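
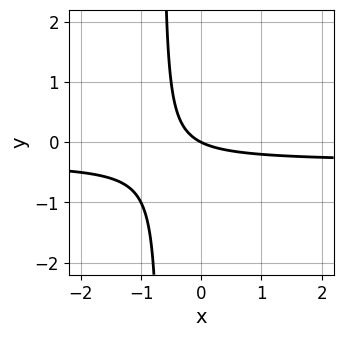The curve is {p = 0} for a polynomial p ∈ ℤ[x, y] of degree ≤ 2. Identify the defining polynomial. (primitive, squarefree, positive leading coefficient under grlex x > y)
First, the degree is 2 — no degree-1 curve has this shape.
Next, from the axis intercepts and sections: it crosses the y-axis at the gridline y = 0; it meets the x-axis at x = 0 (among the integer gridlines).
Finally, putting this together gives p.

3*x*y + x + 2*y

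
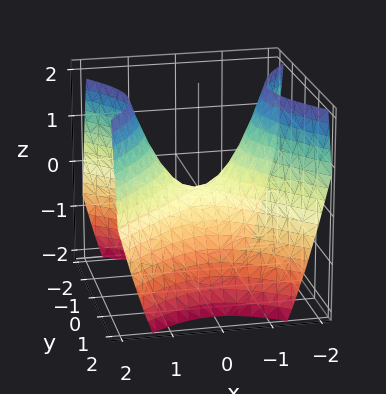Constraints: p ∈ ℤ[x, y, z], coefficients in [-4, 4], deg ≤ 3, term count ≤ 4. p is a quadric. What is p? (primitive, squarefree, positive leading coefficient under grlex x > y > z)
x^2 - y^2 - z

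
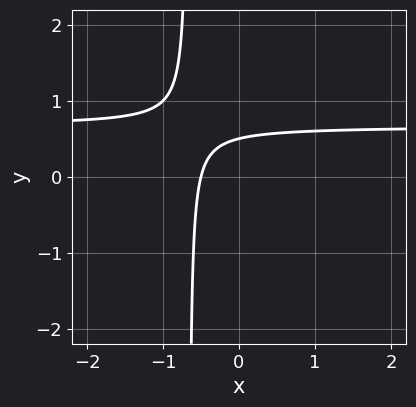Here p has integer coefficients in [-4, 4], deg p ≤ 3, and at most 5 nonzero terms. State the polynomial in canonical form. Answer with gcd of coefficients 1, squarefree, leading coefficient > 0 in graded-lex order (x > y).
3*x*y - 2*x + 2*y - 1

First, the degree is 2 — the shape is more complex than any degree-1 curve.
Finally, matching integer coefficients to the picture gives p.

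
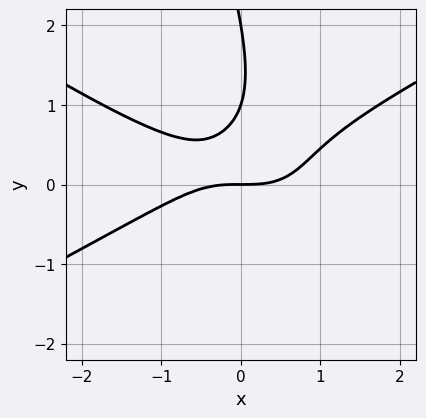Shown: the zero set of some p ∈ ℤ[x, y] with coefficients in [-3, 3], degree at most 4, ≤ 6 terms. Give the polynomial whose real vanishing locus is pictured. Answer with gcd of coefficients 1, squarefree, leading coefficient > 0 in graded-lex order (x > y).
x^3 - 3*x*y^2 - y^3 + 3*y^2 - 2*y

(a) The degree is 3 — no degree-2 curve has this shape.
(b) Against the integer gridlines: the y-axis gridline crossings are at y ∈ {0, 1, 2}; it meets the x-axis at x = 0 (among the integer gridlines).
(c) Together with the visible shape, these determine p as stated.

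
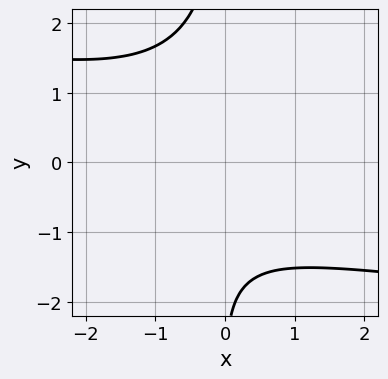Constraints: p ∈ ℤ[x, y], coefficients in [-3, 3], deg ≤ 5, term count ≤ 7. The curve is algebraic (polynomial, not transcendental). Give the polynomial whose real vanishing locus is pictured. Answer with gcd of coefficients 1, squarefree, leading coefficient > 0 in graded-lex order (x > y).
x*y^3 + x^2 + x + y + 3

1. deg p = 4.
2. Observable constraints: no x-intercept at any integer in the box; no y-intercept at any integer in the box.
3. Fitting integer coefficients to these (and the overall shape) gives p.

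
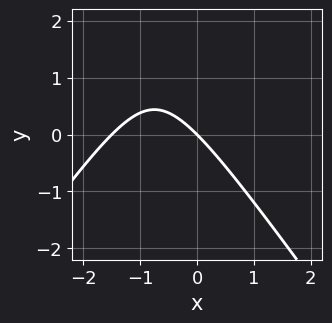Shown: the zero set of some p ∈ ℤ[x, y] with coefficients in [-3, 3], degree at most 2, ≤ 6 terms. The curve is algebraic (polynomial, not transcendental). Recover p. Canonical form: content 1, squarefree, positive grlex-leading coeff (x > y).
Degree: no degree-1 curve has this shape, so deg p = 2.
From the visible intercepts: it meets the y-axis at y = 0 (among the integer gridlines); one x-axis crossing is at x = 0.
These observations pin down the coefficients.

2*x^2 - y^2 + 3*x + 3*y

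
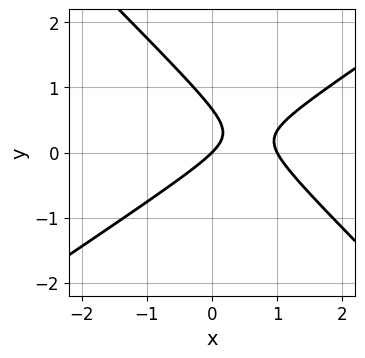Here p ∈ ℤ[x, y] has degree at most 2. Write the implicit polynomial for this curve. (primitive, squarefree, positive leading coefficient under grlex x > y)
(a) deg p = 2.
(b) Reading off the gridlines: the x-axis gridline crossings are at x ∈ {0, 1}; it meets the y-axis at y = 0 (among the integer gridlines).
(c) Together with the visible shape, these determine p as stated.

2*x^2 - x*y - 3*y^2 - 2*x + 2*y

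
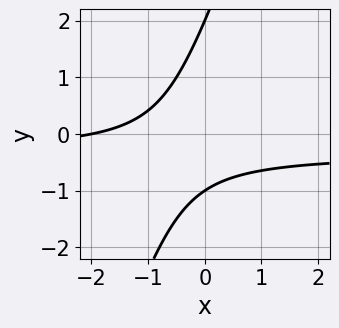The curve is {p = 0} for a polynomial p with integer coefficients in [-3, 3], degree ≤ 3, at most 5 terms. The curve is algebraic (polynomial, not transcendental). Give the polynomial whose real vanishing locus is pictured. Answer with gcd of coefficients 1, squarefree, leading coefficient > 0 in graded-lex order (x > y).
deg p = 2. A generic line meets the curve in up to 2 points.
Against the integer gridlines: the y-axis gridline crossings are at y ∈ {-1, 2}; it crosses the x-axis at the gridline x = -2.
Putting this together gives p.

3*x*y - y^2 + x + y + 2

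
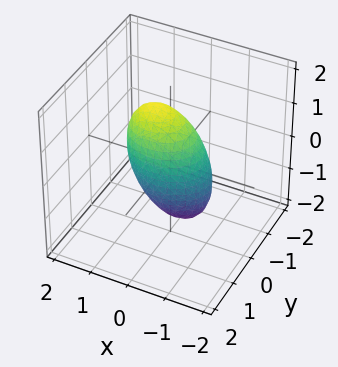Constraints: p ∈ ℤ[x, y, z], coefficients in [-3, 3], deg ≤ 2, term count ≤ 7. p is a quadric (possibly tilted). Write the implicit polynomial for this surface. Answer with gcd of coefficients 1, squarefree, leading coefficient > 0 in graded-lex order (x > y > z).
2*x^2 - x*z + 3*y^2 + z^2 - 2

First, deg p = 2. The shape is more complex than any degree-1 surface.
Then, from the axis intercepts and sections: among the integer gridlines, it crosses the x-axis at x ∈ {-1, 1}.
Finally, the integer polynomial consistent with all of this is the stated p.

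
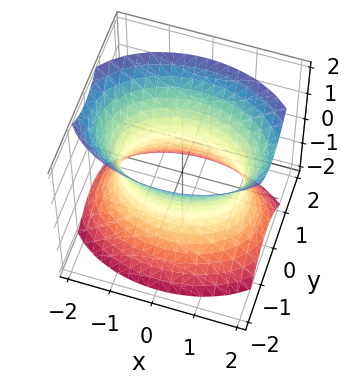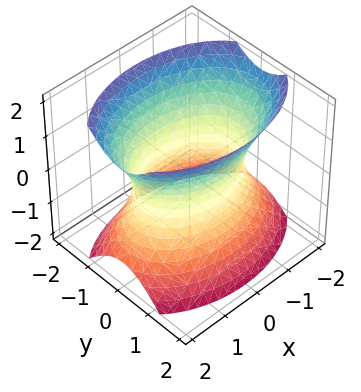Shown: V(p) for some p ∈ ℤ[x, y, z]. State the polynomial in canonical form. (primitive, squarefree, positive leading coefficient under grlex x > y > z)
The degree is 2 — an hourglass — one-sheet hyperboloid; a quadric.
Symmetries: the z ↦ −z reflection is a symmetry, so z appears only in even powers; mirror symmetry y ↦ −y ⇒ only even powers of y; it's symmetric under x → −x, forcing even powers of x.
Against the integer gridlines: the y-axis gridline crossings are at y ∈ {-1, 1}; it misses every integer gridline on the z-axis.
The integer polynomial consistent with all of this is the stated p.

x^2 + 2*y^2 - z^2 - 2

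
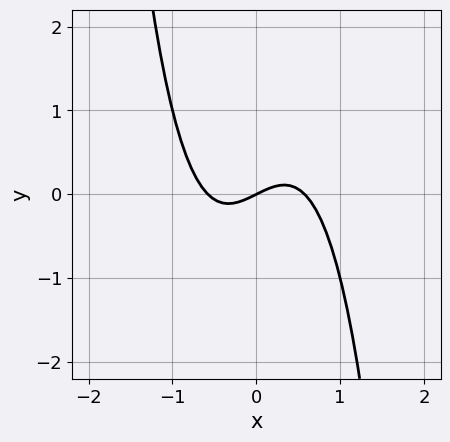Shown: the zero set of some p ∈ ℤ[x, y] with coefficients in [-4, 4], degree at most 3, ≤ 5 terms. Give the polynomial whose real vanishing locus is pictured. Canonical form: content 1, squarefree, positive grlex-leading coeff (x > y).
3*x^3 - x + 2*y

First, the degree is 3 — no degree-2 curve has this shape.
Then, from the visible intercepts: it crosses the x-axis at the gridline x = 0; it meets the y-axis at y = 0 (among the integer gridlines).
Finally, fitting integer coefficients to these (and the overall shape) gives p.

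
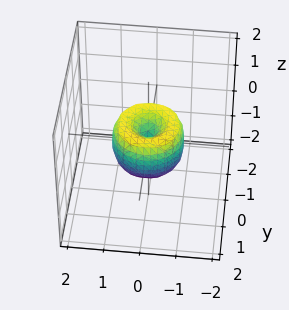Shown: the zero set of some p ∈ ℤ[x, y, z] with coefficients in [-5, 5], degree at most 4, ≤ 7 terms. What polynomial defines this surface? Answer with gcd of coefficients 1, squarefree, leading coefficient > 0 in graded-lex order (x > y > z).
2*x^4 + 4*x^2*y^2 + 2*y^4 - 2*x^2 - 2*y^2 + z^2

1. Degree: no degree-3 surface has this shape, so deg p = 4.
2. By symmetry, every cross-section ⟂ z is a circle, so x, y appear only via x² + y².
3. From the axis intercepts and sections: a circular section at z = 0 has radius exactly 1; among the integer gridlines, it crosses the y-axis at y ∈ {-1, 0, 1}; one z-axis crossing is at z = 0.
4. The integer polynomial consistent with all of this is the stated p.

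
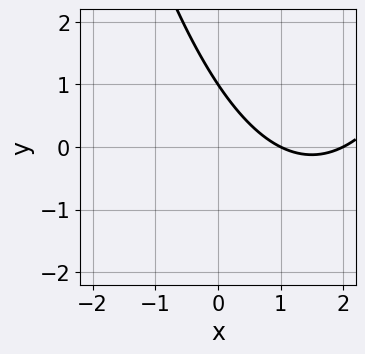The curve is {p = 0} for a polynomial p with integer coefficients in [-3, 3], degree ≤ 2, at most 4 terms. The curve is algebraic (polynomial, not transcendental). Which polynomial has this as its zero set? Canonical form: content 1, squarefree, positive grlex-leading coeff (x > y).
1. Degree: the shape is more complex than any degree-1 curve, so deg p = 2.
2. From the visible intercepts: among the integer gridlines, it crosses the x-axis at x ∈ {1, 2}; one y-axis crossing is at y = 1.
3. Fitting integer coefficients to these (and the overall shape) gives p.

x^2 - 3*x - 2*y + 2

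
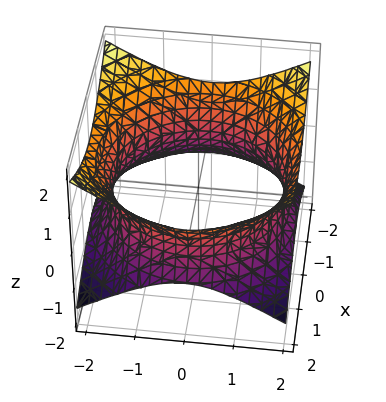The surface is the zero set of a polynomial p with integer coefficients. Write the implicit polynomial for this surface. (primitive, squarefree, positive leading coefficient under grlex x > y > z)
First, deg p = 2.
Next, symmetries: it's symmetric under z → −z, forcing even powers of z; every cross-section ⟂ z is a circle, so x, y appear only via x² + y².
Next, against the integer gridlines: no z-intercept at any integer in the box; a circular section at z = 0 has radius between 1 and 2.
Finally, solving for integer coefficients yields p as stated.

x^2 + y^2 - 2*z^2 - 3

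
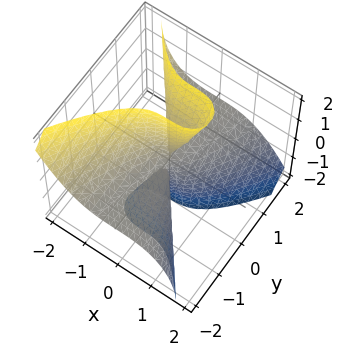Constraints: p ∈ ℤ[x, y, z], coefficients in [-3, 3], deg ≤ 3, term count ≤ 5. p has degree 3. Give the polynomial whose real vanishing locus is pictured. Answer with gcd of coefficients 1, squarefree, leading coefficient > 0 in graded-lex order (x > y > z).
1. The degree is 3 — the shape is more complex than any degree-2 surface.
2. From the visible intercepts: it meets the x-axis at x = 0 (among the integer gridlines); the visible y-axis segment lies entirely on the surface.
3. Together with the visible shape, these determine p as stated. Check: (0, 0, -2) on the z-axis lies on the surface, and p(0, 0, -2) = 0. ✓

2*x^3 + 2*y^2*z - y*z^2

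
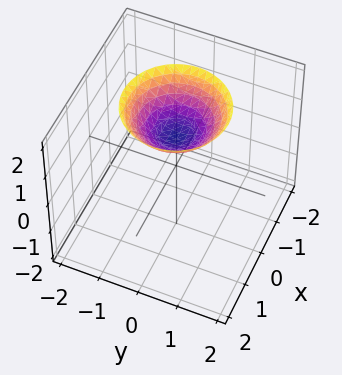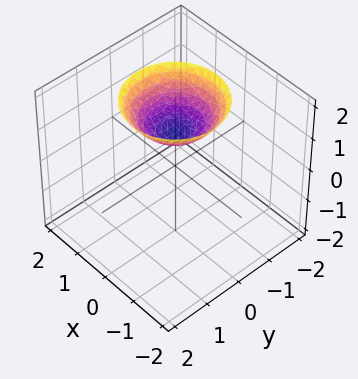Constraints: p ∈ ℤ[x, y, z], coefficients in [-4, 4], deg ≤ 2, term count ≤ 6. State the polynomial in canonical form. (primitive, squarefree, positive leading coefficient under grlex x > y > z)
1. deg p = 2.
2. Symmetries: every cross-section ⟂ z is a circle, so x, y appear only via x² + y².
3. Reading off the gridlines: it crosses the z-axis at the gridline z = 1; a circular section at z = 2 has radius between 1 and 2.
4. Putting this together gives p.

2*x^2 + 2*y^2 - 3*z + 3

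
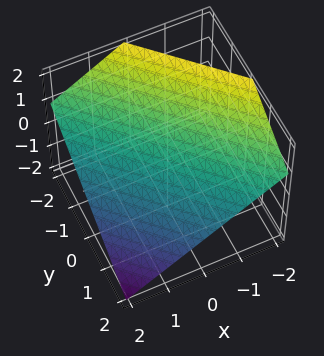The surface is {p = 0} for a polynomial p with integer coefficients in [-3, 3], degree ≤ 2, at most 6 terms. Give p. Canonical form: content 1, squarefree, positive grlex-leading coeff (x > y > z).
2*x + 2*y + 3*z - 2

(a) Degree: every cross-section is a straight line — this is a plane, so deg p = 1.
(b) Against the integer gridlines: it crosses the y-axis at the gridline y = 1; it crosses the x-axis at the gridline x = 1.
(c) Assembling these constraints gives the stated polynomial.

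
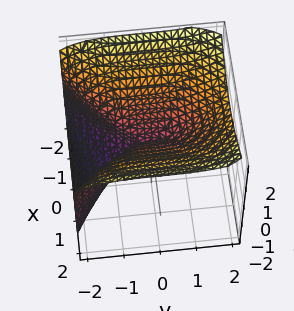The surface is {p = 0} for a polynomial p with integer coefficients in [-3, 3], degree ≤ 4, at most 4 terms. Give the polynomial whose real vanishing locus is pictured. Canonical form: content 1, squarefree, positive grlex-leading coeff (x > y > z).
x^2*z + y^3 - 3*z^3 + 3*x^2

1. The degree is 3 — no degree-2 surface has this shape.
2. Checking where it meets the axes: it meets the y-axis at y = 0 (among the integer gridlines); it crosses the z-axis at the gridline z = 0.
3. These observations pin down the coefficients.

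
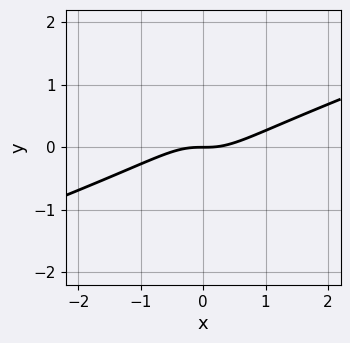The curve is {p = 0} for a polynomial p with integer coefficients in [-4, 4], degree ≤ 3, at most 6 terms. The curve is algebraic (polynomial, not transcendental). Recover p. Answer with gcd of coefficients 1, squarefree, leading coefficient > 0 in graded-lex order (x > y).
x^3 - 3*x^2*y + x*y^2 - y

1. Degree: a generic line meets the curve in up to 3 points, so deg p = 3.
2. From the visible intercepts: one x-axis crossing is at x = 0; it crosses the y-axis at the gridline y = 0.
3. The integer polynomial consistent with all of this is the stated p.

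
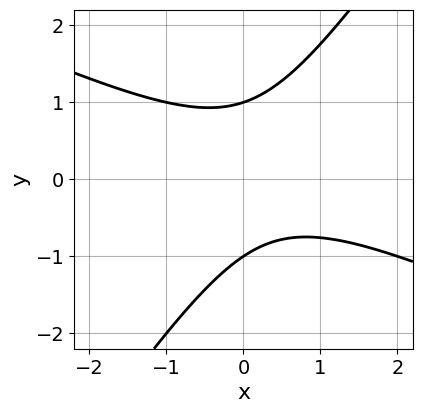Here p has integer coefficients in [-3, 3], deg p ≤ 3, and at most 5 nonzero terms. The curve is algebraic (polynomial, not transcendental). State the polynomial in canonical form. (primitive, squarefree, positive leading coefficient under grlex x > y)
First, the degree is 2 — the shape is more complex than any degree-1 curve.
Next, against the integer gridlines: among the integer gridlines, it crosses the y-axis at y ∈ {-1, 1}; no x-intercept at any integer in the box.
Finally, together with the visible shape, these determine p as stated.

2*x^2 + 3*x*y - 3*y^2 - x + 3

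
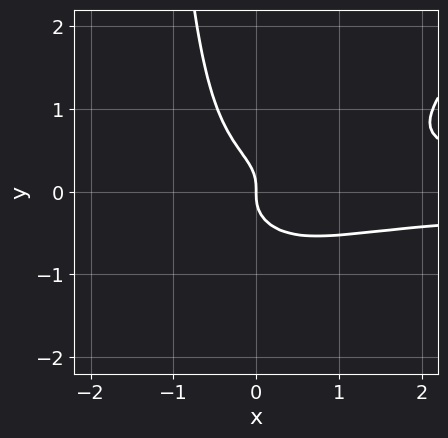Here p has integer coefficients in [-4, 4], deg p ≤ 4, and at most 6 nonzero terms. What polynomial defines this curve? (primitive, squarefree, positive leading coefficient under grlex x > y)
3*x^2*y^2 - 2*x*y^3 - 2*x*y^2 - 3*y^3 - x

1. Degree: a generic line meets the curve in up to 4 points, so deg p = 4.
2. From the axis intercepts and sections: it crosses the x-axis at the gridline x = 0; it crosses the y-axis at the gridline y = 0.
3. Fitting integer coefficients to these (and the overall shape) gives p.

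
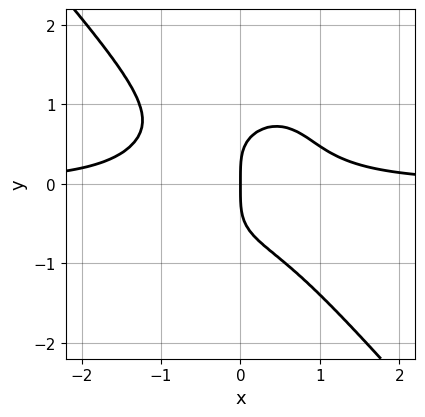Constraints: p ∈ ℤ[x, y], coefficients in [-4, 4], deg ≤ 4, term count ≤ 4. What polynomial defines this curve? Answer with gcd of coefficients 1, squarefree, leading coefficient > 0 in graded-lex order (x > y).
3*x^3*y + 2*y^4 + x^2*y - 2*x

1. The degree is 4 — a generic line meets the curve in up to 4 points.
2. Reading off the gridlines: it meets the y-axis at y = 0 (among the integer gridlines); it meets the x-axis at x = 0 (among the integer gridlines).
3. Solving for integer coefficients yields p as stated.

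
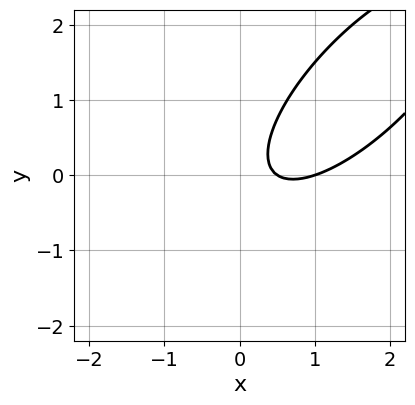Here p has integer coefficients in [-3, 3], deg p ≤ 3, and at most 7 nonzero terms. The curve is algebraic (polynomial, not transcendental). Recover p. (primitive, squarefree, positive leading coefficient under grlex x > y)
2*x^2 - 3*x*y + 2*y^2 - 3*x + 1

(a) Degree: the shape is more complex than any degree-1 curve, so deg p = 2.
(b) Observable constraints: one x-axis crossing is at x = 1; no y-intercept at any integer in the box.
(c) Fitting integer coefficients to these (and the overall shape) gives p.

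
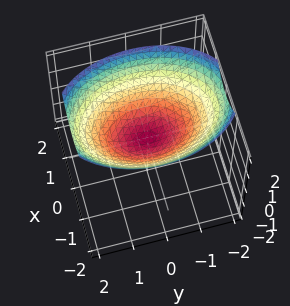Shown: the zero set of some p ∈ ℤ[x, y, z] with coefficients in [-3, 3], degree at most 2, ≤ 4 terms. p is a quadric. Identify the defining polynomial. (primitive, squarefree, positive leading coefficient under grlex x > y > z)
1. The degree is 2 — a single bowl opening along one axis; a quadric.
2. Symmetries: the x ↦ −x reflection is a symmetry, so x appears only in even powers; it's symmetric under y → −y, forcing even powers of y.
3. From the axis intercepts and sections: it meets the x-axis at x = 0 (among the integer gridlines); it meets the y-axis at y = 0 (among the integer gridlines); it crosses the z-axis at the gridline z = 0.
4. Assembling these constraints gives the stated polynomial.

2*x^2 + y^2 - 3*z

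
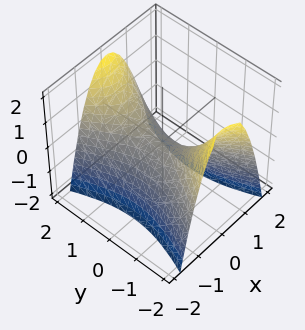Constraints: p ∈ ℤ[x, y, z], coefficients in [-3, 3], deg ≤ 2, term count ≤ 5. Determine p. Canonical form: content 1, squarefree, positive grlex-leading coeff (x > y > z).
deg p = 2. A saddle surface; a quadric.
Symmetries: it's symmetric under y → −y, forcing even powers of y; the x ↦ −x reflection is a symmetry, so x appears only in even powers.
Reading off the gridlines: it crosses the z-axis at the gridline z = 0; it meets the y-axis at y = 0 (among the integer gridlines).
The integer polynomial consistent with all of this is the stated p.

3*x^2 - y^2 + 2*z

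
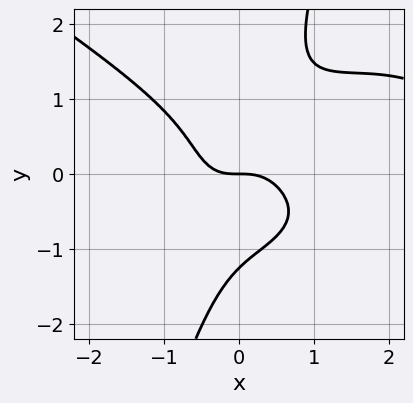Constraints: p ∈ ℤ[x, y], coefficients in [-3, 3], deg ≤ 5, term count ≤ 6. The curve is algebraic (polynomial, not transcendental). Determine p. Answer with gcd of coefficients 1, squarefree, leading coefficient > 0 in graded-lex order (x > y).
First, the degree is 4 — a generic line meets the curve in up to 4 points.
Then, reading off the gridlines: it meets the y-axis at y = 0 (among the integer gridlines); one x-axis crossing is at x = 0.
Finally, fitting integer coefficients to these (and the overall shape) gives p.

x^4 + 3*x*y^3 - y^4 - 3*x^3 - 2*y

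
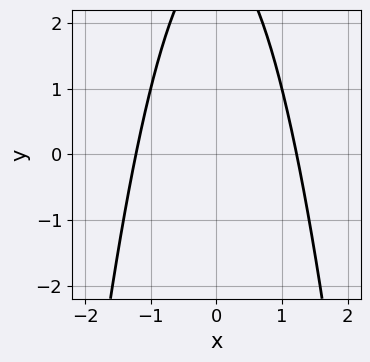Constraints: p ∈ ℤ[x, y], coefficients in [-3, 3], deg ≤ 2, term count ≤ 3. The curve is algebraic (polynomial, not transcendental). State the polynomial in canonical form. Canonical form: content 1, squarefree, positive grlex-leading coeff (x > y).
(a) The degree is 2 — no degree-1 curve has this shape.
(b) Symmetries: mirror symmetry x ↦ −x ⇒ only even powers of x.
(c) From the visible intercepts: no y-intercept at any integer in the box.
(d) Putting this together gives p.

2*x^2 + y - 3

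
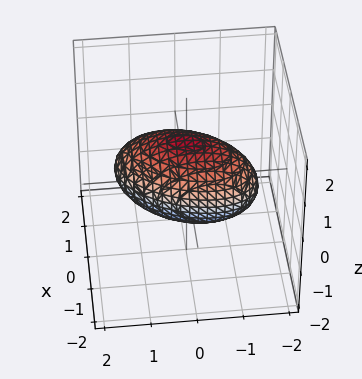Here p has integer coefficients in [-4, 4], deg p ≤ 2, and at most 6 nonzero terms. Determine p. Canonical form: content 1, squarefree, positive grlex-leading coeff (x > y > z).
2*x^2 - x*y + y^2 + 2*z^2 - 2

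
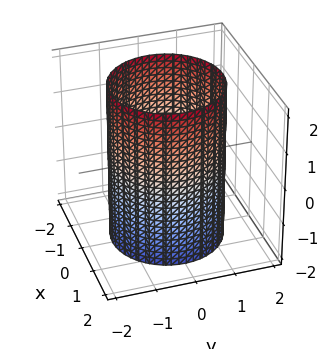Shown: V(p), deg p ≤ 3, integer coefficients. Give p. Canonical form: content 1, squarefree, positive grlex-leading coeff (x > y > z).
First, degree: constant cross-section along one axis; a quadric, so deg p = 2.
Next, symmetries: the surface is invariant under rotation about z: p = q(x² + y², z); mirror symmetry z ↦ −z ⇒ only even powers of z.
Then, from the axis intercepts and sections: a circular section at z = 0 has radius between 1 and 2; it misses every integer gridline on the z-axis.
Finally, putting this together gives p.

x^2 + y^2 - 2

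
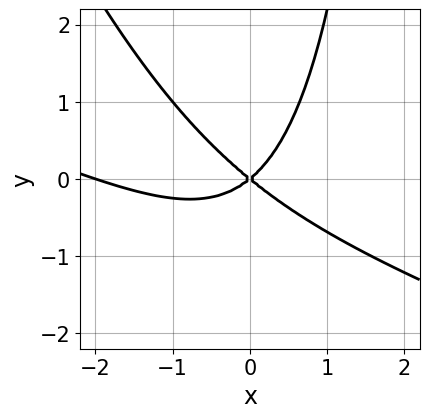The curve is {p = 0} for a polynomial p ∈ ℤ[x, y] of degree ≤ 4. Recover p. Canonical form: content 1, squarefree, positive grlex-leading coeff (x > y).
(a) deg p = 3.
(b) Checking where it meets the axes: among the integer gridlines, it crosses the x-axis at x ∈ {-2, 0}; one y-axis crossing is at y = 0.
(c) Matching integer coefficients to the picture gives p.

x^3 + 3*x^2*y + x*y^2 + 2*x^2 - 3*y^2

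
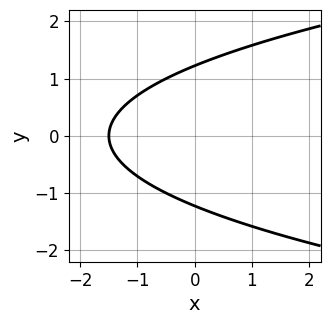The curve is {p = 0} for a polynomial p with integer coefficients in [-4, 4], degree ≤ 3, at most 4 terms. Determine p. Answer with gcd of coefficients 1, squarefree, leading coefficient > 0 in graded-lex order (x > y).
1. The degree is 2 — the shape is more complex than any degree-1 curve.
2. Symmetries: the y ↦ −y reflection is a symmetry, so y appears only in even powers.
3. Matching integer coefficients to the picture gives p.

2*y^2 - 2*x - 3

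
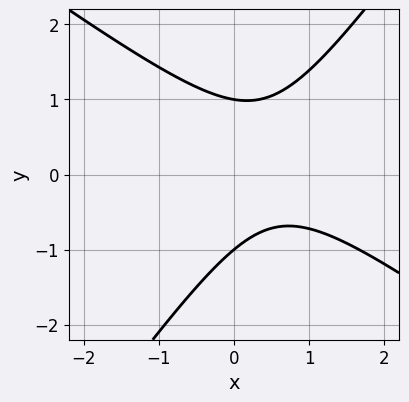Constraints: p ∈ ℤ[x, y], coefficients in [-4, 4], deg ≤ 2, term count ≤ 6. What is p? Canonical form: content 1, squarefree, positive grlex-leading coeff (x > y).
3*x^2 + 2*x*y - 3*y^2 - 3*x + 3

(a) Degree: the shape is more complex than any degree-1 curve, so deg p = 2.
(b) Checking where it meets the axes: among the integer gridlines, it crosses the y-axis at y ∈ {-1, 1}; the curve avoids every integer x-axis point in the box.
(c) These observations pin down the coefficients.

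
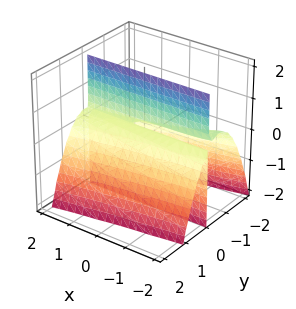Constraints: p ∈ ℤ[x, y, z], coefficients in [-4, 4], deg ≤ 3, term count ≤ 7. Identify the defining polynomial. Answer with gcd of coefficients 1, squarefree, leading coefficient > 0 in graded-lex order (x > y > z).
1. deg p = 3. No degree-2 surface has this shape.
2. From the visible intercepts: the visible z-axis segment lies entirely on the surface; every point of the x-axis in the box is on the surface.
3. Together with the visible shape, these determine p as stated.

x*y^2 - 3*y^3 - y^2 - 3*y*z + y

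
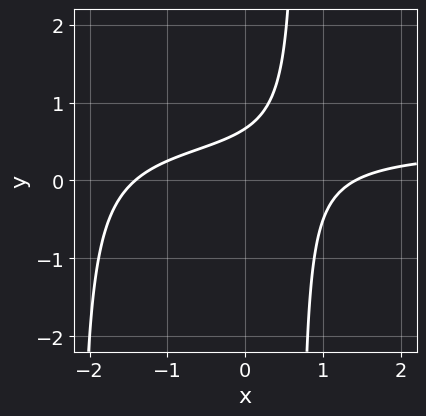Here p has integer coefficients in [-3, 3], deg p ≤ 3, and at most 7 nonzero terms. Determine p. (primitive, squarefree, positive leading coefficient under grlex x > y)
2*x^2*y - x^2 + 3*x*y - 3*y + 2

The degree is 3 — the shape is more complex than any degree-2 curve.
Matching integer coefficients to the picture gives p.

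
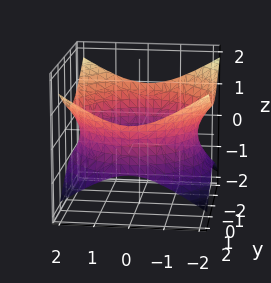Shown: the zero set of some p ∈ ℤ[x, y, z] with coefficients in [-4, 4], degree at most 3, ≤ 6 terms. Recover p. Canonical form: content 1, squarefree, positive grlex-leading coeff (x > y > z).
(a) Degree: one connected sheet with a waist; a quadric, so deg p = 2.
(b) Symmetry: the surface is invariant under rotation about z: p = q(x² + y², z); mirror symmetry z ↦ −z ⇒ only even powers of z.
(c) Against the integer gridlines: a circular section at z = 0 has radius between 1 and 2; no z-intercept at any integer in the box.
(d) Fitting integer coefficients to these (and the overall shape) gives p.

x^2 + y^2 - 2*z^2 - 3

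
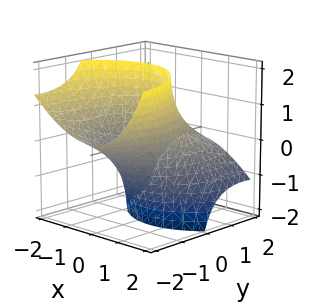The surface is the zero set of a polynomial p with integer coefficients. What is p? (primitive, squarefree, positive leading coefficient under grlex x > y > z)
First, deg p = 2. No degree-1 surface has this shape.
Then, from the visible intercepts: no z-intercept at any integer in the box.
Finally, assembling these constraints gives the stated polynomial.

2*x^2 + x*z + y^2 + 3*y*z - 3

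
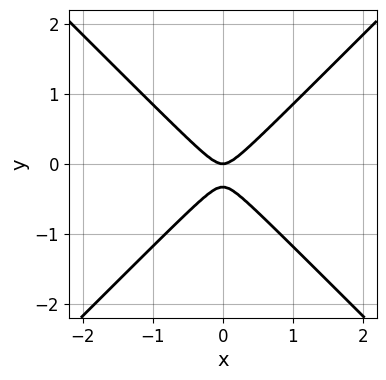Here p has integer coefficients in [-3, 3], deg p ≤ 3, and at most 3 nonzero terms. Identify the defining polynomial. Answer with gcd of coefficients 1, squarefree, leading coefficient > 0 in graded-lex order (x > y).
3*x^2 - 3*y^2 - y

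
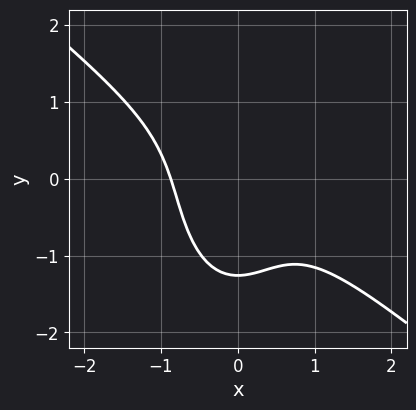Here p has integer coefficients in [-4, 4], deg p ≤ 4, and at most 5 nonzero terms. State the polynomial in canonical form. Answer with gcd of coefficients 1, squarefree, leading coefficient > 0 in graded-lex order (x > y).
(a) Degree: no degree-2 curve has this shape, so deg p = 3.
(b) Solving for integer coefficients yields p as stated.

3*x^3 + 3*x^2*y + y^3 + 2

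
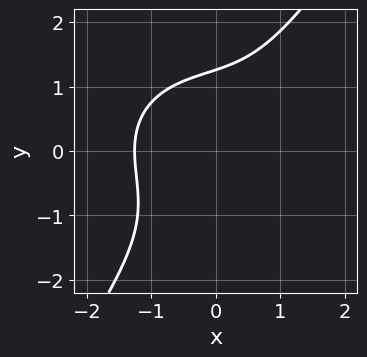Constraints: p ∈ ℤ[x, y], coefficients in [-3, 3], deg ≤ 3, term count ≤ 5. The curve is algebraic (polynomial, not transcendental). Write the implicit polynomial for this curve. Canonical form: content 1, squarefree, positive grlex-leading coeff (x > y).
(a) The degree is 3 — the shape is more complex than any degree-2 curve.
(b) Putting this together gives p.

x^3 + x*y^2 - y^3 + 2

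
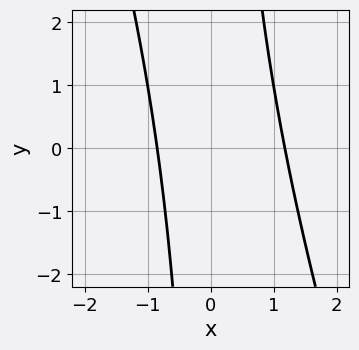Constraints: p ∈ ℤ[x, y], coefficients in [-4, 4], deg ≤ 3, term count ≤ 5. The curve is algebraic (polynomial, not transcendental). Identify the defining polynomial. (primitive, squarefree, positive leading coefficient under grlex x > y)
1. Degree: a generic line meets the curve in up to 2 points, so deg p = 2.
2. Checking where it meets the axes: no y-intercept at any integer in the box.
3. These observations pin down the coefficients.

3*x^2 + x*y - x - 3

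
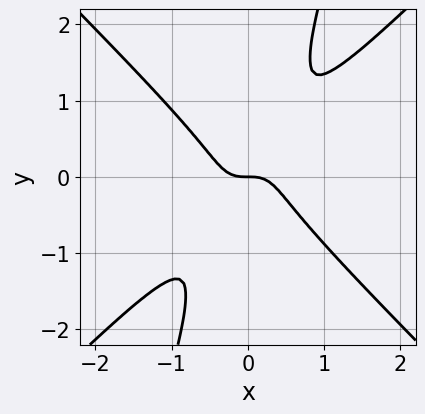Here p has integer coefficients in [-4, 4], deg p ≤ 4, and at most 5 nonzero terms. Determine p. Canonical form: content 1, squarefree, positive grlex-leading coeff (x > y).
3*x^3 - x^2*y - 3*x*y^2 + y^3 + y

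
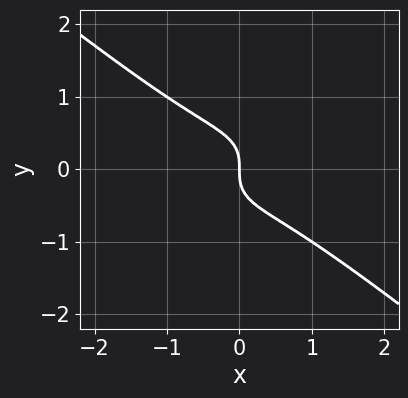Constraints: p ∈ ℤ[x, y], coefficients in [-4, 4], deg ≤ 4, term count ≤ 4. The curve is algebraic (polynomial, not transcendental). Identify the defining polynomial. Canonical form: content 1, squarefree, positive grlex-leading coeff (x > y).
deg p = 3. The shape is more complex than any degree-2 curve.
Reading off the gridlines: it meets the y-axis at y = 0 (among the integer gridlines); it meets the x-axis at x = 0 (among the integer gridlines).
The integer polynomial consistent with all of this is the stated p.

x^3 + 2*y^3 + x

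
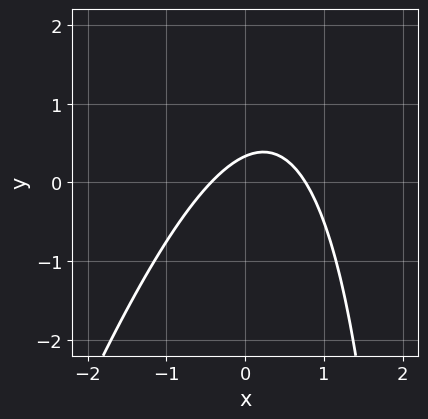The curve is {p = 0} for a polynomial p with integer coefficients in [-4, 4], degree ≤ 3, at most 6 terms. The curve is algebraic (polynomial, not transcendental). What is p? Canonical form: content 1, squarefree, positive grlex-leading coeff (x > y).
3*x^2 - x*y - x + 3*y - 1

First, the degree is 2 — the shape is more complex than any degree-1 curve.
Finally, the integer polynomial consistent with all of this is the stated p.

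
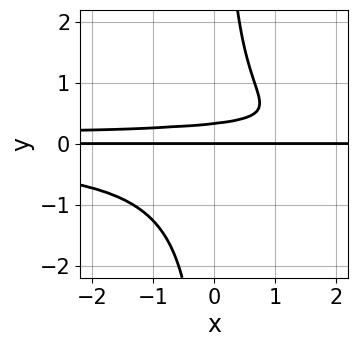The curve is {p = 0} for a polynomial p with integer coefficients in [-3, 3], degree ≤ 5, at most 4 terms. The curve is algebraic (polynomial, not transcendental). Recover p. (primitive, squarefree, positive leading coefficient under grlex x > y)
3*x*y^3 - 3*y^2 + y

deg p = 4.
Reading off the gridlines: every point of the x-axis in the box is on the curve; one y-axis crossing is at y = 0.
Putting this together gives p.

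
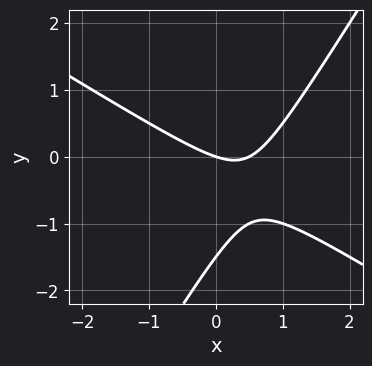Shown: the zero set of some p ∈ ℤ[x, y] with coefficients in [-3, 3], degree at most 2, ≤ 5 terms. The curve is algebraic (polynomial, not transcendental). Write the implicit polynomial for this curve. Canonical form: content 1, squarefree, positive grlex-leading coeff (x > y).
2*x^2 + 2*x*y - 2*y^2 - x - 3*y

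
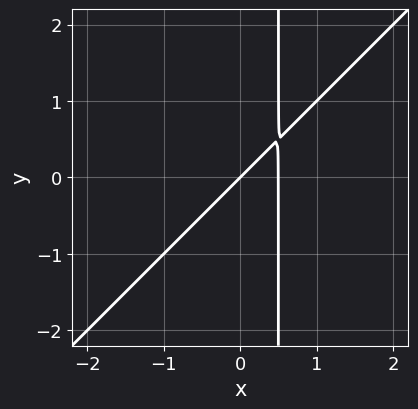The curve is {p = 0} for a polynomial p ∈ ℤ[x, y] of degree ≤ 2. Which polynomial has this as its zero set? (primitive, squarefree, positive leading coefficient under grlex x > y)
2*x^2 - 2*x*y - x + y

deg p = 2. The shape is more complex than any degree-1 curve.
Checking where it meets the axes: one y-axis crossing is at y = 0; it meets the x-axis at x = 0 (among the integer gridlines).
Matching integer coefficients to the picture gives p.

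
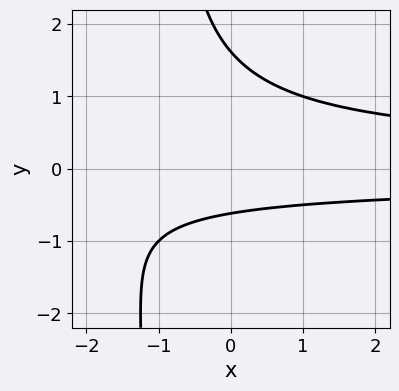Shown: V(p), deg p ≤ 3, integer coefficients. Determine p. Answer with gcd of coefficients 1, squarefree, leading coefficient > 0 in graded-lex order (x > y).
deg p = 3. The shape is more complex than any degree-2 curve.
Observable constraints: no x-intercept at any integer in the box.
The integer polynomial consistent with all of this is the stated p.

x*y^2 + y^2 - y - 1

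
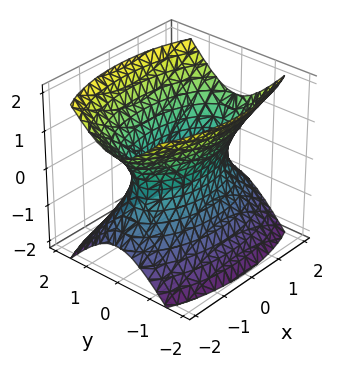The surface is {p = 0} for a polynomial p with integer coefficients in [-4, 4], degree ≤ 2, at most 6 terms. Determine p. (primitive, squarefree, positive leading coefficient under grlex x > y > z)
1. deg p = 2. An hourglass — one-sheet hyperboloid; a quadric.
2. Symmetries: mirror symmetry z ↦ −z ⇒ only even powers of z; it's symmetric under x → −x, forcing even powers of x; mirror symmetry y ↦ −y ⇒ only even powers of y.
3. From the axis intercepts and sections: no z-intercept at any integer in the box.
4. The integer polynomial consistent with all of this is the stated p.

x^2 + 3*y^2 - 2*z^2 - 2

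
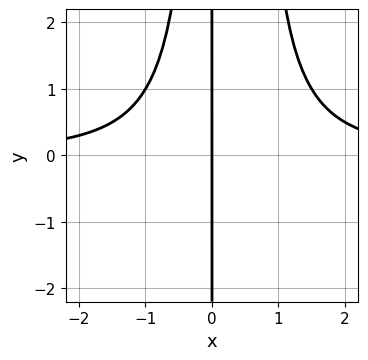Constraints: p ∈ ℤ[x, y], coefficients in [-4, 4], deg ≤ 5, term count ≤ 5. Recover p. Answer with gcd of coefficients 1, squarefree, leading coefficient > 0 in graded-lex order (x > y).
2*x^3*y - x^2*y - 3*x

First, degree: the shape is more complex than any degree-3 curve, so deg p = 4.
Next, observable constraints: the visible y-axis segment lies entirely on the curve; it meets the x-axis at x = 0 (among the integer gridlines).
Finally, these observations pin down the coefficients.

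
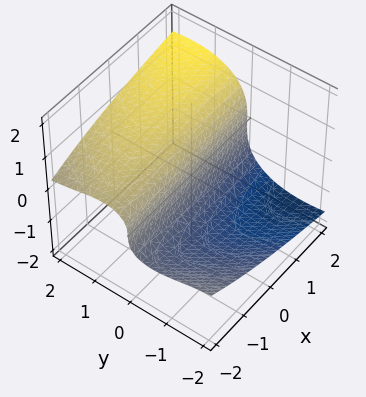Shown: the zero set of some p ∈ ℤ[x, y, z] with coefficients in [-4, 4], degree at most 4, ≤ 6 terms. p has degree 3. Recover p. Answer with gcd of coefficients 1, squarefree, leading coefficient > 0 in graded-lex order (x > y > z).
y^2*z + z^3 - x*y - 3*y

(a) Degree: no degree-2 surface has this shape, so deg p = 3.
(b) From the axis intercepts and sections: it meets the z-axis at z = 0 (among the integer gridlines); it meets the y-axis at y = 0 (among the integer gridlines).
(c) Together with the visible shape, these determine p as stated. Check: (1, 0, 0) on the x-axis lies on the surface, and p(1, 0, 0) = 0. ✓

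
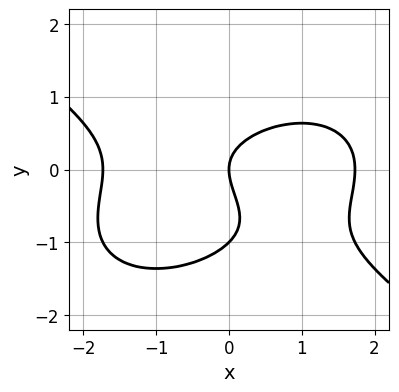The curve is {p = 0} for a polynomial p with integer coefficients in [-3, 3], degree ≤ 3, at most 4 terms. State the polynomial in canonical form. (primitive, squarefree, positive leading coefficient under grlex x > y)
x^3 + 3*y^3 + 3*y^2 - 3*x

(a) deg p = 3.
(b) Observable constraints: among the integer gridlines, it crosses the y-axis at y ∈ {-1, 0}; it meets the x-axis at x = 0 (among the integer gridlines).
(c) Fitting integer coefficients to these (and the overall shape) gives p.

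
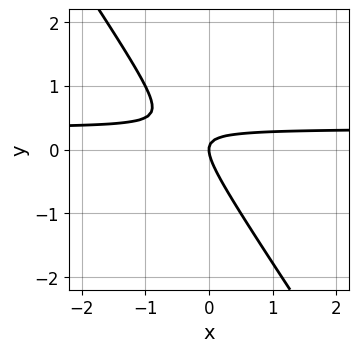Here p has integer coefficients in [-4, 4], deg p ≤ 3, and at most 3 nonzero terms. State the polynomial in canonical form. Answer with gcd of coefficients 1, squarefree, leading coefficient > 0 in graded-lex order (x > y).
3*x*y + 2*y^2 - x

The degree is 2 — no degree-1 curve has this shape.
From the axis intercepts and sections: it meets the x-axis at x = 0 (among the integer gridlines); it crosses the y-axis at the gridline y = 0.
These observations pin down the coefficients.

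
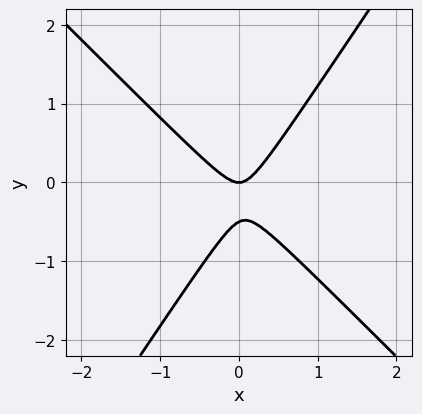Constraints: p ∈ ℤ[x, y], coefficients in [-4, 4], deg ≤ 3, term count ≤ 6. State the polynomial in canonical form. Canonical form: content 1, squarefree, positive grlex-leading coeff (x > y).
3*x^2 + x*y - 2*y^2 - y

deg p = 2. The shape is more complex than any degree-1 curve.
Checking where it meets the axes: one y-axis crossing is at y = 0; one x-axis crossing is at x = 0.
Matching integer coefficients to the picture gives p.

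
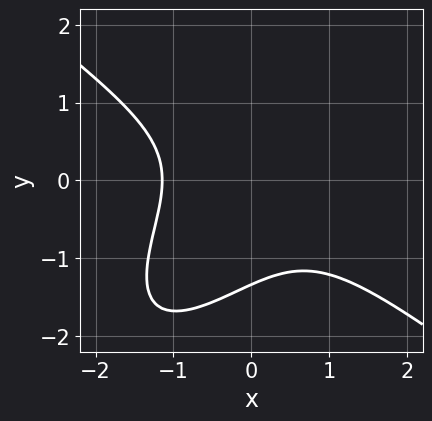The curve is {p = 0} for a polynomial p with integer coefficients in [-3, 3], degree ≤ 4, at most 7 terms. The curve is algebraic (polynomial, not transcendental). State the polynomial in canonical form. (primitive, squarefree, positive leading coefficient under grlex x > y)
2*x^3 - 2*x*y^2 + 2*y^3 + y^2 + 3

(a) deg p = 3.
(b) Putting this together gives p.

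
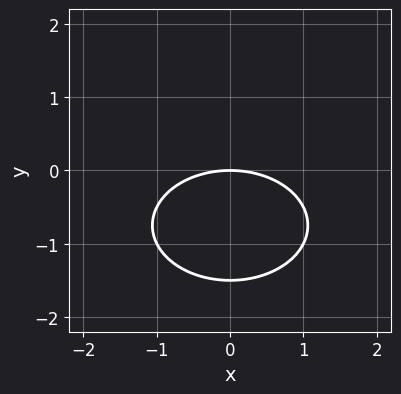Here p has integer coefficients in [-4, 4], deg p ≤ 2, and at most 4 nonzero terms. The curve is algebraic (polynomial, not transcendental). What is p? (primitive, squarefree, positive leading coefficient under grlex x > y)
1. deg p = 2. No degree-1 curve has this shape.
2. Symmetries: the x ↦ −x reflection is a symmetry, so x appears only in even powers.
3. Checking where it meets the axes: it meets the x-axis at x = 0 (among the integer gridlines); it crosses the y-axis at the gridline y = 0.
4. The integer polynomial consistent with all of this is the stated p.

x^2 + 2*y^2 + 3*y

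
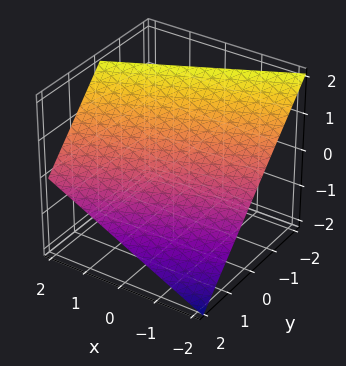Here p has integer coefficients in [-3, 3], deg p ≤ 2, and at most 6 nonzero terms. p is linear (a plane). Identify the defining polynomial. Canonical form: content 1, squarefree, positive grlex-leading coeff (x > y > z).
x - 2*y - 2*z + 2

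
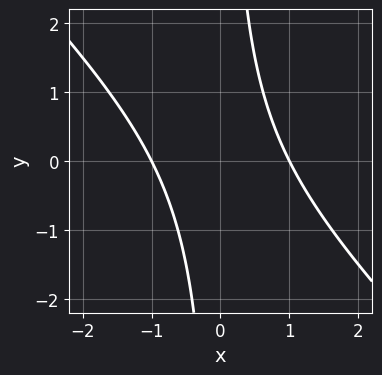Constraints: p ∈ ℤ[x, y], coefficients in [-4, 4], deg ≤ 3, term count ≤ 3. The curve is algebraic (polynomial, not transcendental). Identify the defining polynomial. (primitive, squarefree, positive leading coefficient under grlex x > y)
x^2 + x*y - 1

1. deg p = 2.
2. Against the integer gridlines: the curve avoids every integer y-axis point in the box; the x-axis gridline crossings are at x ∈ {-1, 1}.
3. Matching integer coefficients to the picture gives p.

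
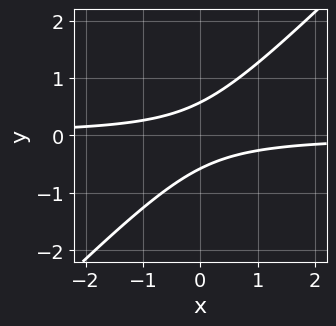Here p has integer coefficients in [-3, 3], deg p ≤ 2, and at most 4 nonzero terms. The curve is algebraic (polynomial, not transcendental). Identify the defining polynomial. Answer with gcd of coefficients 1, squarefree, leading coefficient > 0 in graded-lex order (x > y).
(a) Degree: a generic line meets the curve in up to 2 points, so deg p = 2.
(b) Observable constraints: the curve avoids every integer x-axis point in the box.
(c) These observations pin down the coefficients.

3*x*y - 3*y^2 + 1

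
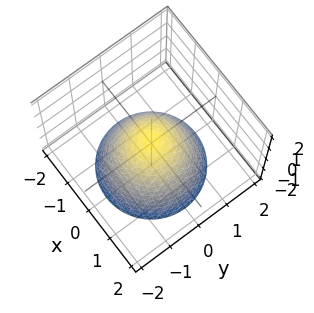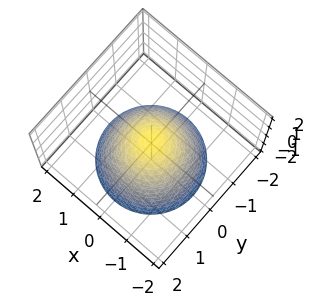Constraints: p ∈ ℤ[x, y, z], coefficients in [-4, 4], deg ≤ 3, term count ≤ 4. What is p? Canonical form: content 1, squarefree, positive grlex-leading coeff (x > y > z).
(a) Degree: the shape is more complex than any degree-1 surface, so deg p = 2.
(b) By symmetry, the surface is invariant under rotation about z: p = q(x² + y², z).
(c) Reading off the gridlines: a circular section at z = 0 has radius between 0 and 1.
(d) Together with the visible shape, these determine p as stated.

3*x^2 + 3*y^2 + 3*z - 1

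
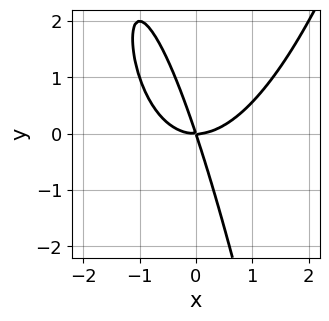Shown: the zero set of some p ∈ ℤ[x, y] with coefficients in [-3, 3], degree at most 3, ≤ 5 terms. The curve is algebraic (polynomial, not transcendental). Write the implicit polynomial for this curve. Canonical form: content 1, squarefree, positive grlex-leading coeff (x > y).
The degree is 3 — the shape is more complex than any degree-2 curve.
From the visible intercepts: one y-axis crossing is at y = 0; one x-axis crossing is at x = 0.
Putting this together gives p.

2*x^3 - 3*x*y - y^2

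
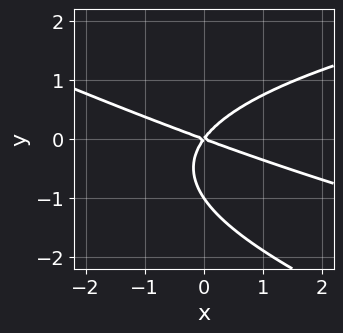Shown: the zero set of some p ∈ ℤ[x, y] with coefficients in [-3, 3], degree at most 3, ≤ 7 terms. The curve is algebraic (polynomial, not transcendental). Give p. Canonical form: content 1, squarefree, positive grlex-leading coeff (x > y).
x*y^2 + 2*y^3 - x^2 - 2*x*y + 2*y^2

First, the degree is 3 — no degree-2 curve has this shape.
Then, observable constraints: among the integer gridlines, it crosses the y-axis at y ∈ {-1, 0}; it crosses the x-axis at the gridline x = 0.
Finally, these observations pin down the coefficients.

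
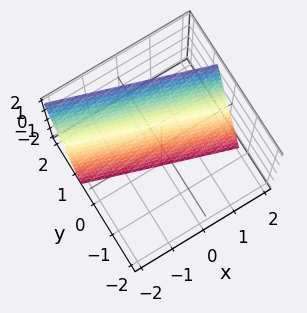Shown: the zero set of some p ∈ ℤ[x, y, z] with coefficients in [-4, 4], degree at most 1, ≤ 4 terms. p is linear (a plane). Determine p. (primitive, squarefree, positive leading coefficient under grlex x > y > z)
1. The degree is 1 — every cross-section is a straight line — this is a plane.
2. From the axis intercepts and sections: it meets the x-axis at x = 2 (among the integer gridlines); it meets the z-axis at z = -2 (among the integer gridlines).
3. Matching integer coefficients to the picture gives p.

x + 3*y - z - 2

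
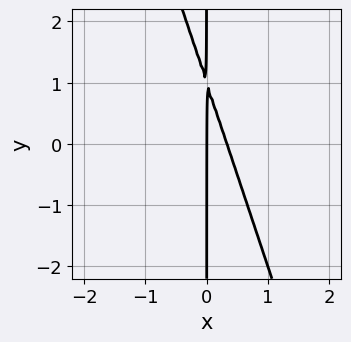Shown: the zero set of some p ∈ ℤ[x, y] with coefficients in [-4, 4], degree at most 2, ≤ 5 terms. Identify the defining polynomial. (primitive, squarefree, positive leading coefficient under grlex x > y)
3*x^2 + x*y - x

First, deg p = 2.
Then, observable constraints: it crosses the x-axis at the gridline x = 0; every point of the y-axis in the box is on the curve.
Finally, putting this together gives p.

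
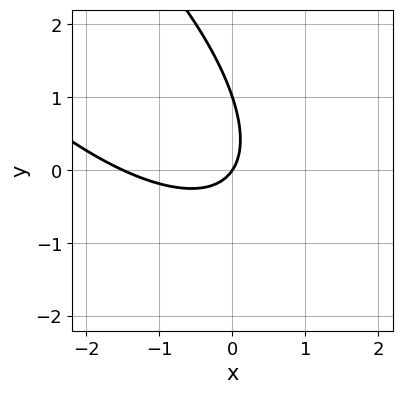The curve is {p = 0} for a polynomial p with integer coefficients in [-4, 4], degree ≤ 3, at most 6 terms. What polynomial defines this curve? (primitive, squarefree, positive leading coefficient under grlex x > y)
The degree is 2 — no degree-1 curve has this shape.
From the visible intercepts: it meets the x-axis at x = 0 (among the integer gridlines); among the integer gridlines, it crosses the y-axis at y ∈ {0, 1}.
Matching integer coefficients to the picture gives p.

2*x^2 + 3*x*y + 2*y^2 + 3*x - 2*y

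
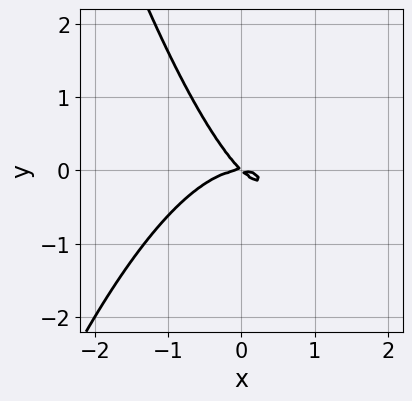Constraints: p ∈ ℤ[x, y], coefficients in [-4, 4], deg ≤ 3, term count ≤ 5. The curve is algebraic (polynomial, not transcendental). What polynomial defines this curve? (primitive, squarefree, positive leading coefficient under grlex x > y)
x^3 + x*y + y^2

First, the degree is 3 — the shape is more complex than any degree-2 curve.
Then, against the integer gridlines: one x-axis crossing is at x = 0; one y-axis crossing is at y = 0.
Finally, assembling these constraints gives the stated polynomial.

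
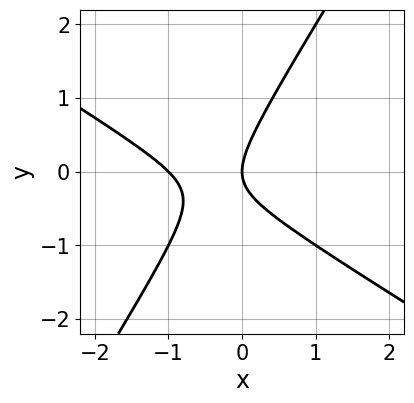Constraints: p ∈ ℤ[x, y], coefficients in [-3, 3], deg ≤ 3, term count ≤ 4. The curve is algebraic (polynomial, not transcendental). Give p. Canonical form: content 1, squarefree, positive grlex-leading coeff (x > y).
(a) deg p = 2. The shape is more complex than any degree-1 curve.
(b) Against the integer gridlines: it meets the y-axis at y = 0 (among the integer gridlines); among the integer gridlines, it crosses the x-axis at x ∈ {-1, 0}.
(c) These observations pin down the coefficients.

x^2 + x*y - y^2 + x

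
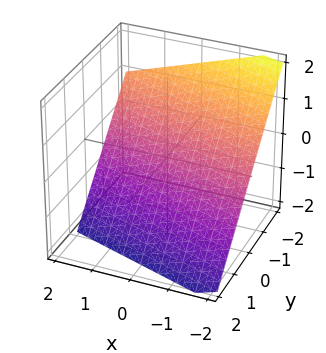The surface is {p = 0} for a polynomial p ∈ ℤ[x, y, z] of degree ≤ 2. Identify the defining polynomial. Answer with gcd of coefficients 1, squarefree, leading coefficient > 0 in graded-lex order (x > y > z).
x + 3*y + 3*z + 2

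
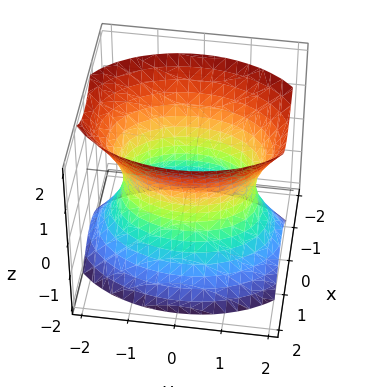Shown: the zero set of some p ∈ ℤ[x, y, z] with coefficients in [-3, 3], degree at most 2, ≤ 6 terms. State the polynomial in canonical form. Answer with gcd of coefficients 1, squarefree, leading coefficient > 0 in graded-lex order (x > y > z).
1. Degree: an hourglass — one-sheet hyperboloid; a quadric, so deg p = 2.
2. Symmetries: mirror symmetry x ↦ −x ⇒ only even powers of x; mirror symmetry z ↦ −z ⇒ only even powers of z; the y ↦ −y reflection is a symmetry, so y appears only in even powers.
3. Observable constraints: the x-axis gridline crossings are at x ∈ {-1, 1}; it misses every integer gridline on the z-axis.
4. Putting this together gives p.

2*x^2 + y^2 - z^2 - 2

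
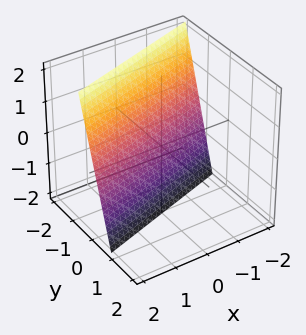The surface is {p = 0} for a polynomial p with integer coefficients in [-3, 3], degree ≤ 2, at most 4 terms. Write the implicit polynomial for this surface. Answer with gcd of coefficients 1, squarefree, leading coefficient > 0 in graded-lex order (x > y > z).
First, the degree is 1 — every cross-section is a straight line — this is a plane.
Then, observable constraints: it crosses the z-axis at the gridline z = -2; it crosses the x-axis at the gridline x = 2.
Finally, assembling these constraints gives the stated polynomial.

x - 3*y - z - 2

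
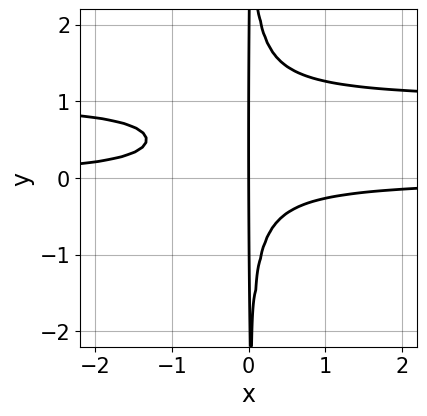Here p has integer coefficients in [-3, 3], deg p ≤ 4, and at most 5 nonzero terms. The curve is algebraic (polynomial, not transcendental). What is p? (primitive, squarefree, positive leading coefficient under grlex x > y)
(a) deg p = 4.
(b) From the axis intercepts and sections: one x-axis crossing is at x = 0; every point of the y-axis in the box is on the curve.
(c) The integer polynomial consistent with all of this is the stated p.

3*x^2*y^2 - 3*x^2*y - x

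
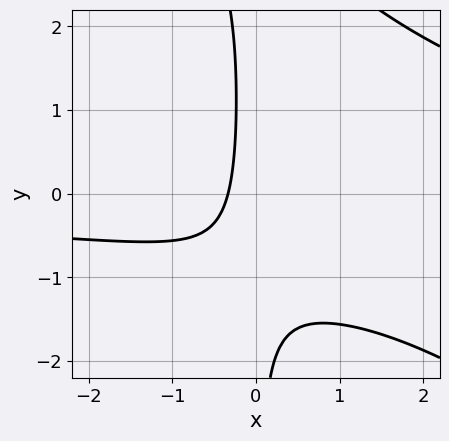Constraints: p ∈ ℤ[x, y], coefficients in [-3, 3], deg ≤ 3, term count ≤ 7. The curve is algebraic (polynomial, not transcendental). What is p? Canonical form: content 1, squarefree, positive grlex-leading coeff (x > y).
x^2*y + x*y^2 - 2*x*y - 3*x - 1

First, deg p = 3.
Then, from the axis intercepts and sections: the curve avoids every integer y-axis point in the box.
Finally, fitting integer coefficients to these (and the overall shape) gives p.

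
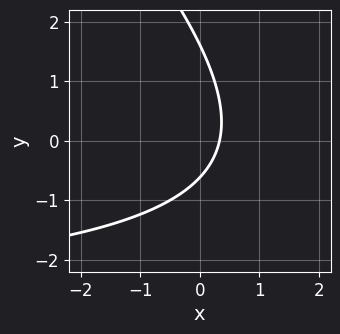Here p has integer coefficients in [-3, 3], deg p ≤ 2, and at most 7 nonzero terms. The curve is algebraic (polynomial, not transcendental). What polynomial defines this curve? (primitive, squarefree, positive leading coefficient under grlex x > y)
x*y + y^2 + 3*x - y - 1

First, deg p = 2. The shape is more complex than any degree-1 curve.
Finally, the integer polynomial consistent with all of this is the stated p.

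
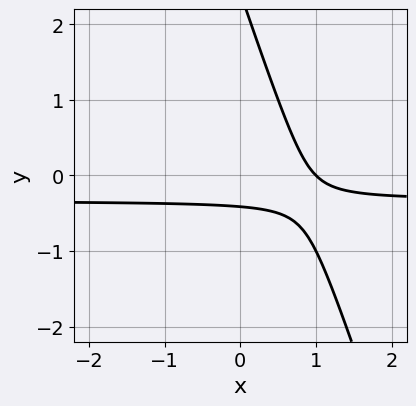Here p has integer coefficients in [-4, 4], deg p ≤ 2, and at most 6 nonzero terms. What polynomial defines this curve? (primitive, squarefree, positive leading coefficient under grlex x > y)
1. Degree: a generic line meets the curve in up to 2 points, so deg p = 2.
2. Observable constraints: it crosses the x-axis at the gridline x = 1.
3. Together with the visible shape, these determine p as stated.

3*x*y + y^2 + x - 2*y - 1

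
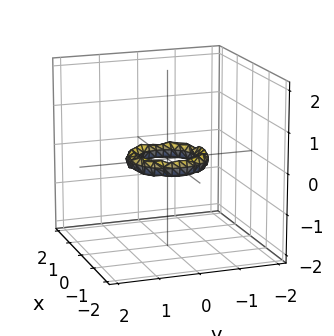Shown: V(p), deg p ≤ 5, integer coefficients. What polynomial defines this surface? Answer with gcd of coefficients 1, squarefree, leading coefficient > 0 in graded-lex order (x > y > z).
2*x^4 + 4*x^2*y^2 + 2*y^4 - 3*x^2 - 3*y^2 + 3*z^2 + 1

First, the degree is 4 — no degree-3 surface has this shape.
Then, symmetry: the surface is invariant under rotation about z: p = q(x² + y², z).
Then, checking where it meets the axes: the x-axis gridline crossings are at x ∈ {-1, 1}; among the integer gridlines, it crosses the y-axis at y ∈ {-1, 1}; no z-intercept at any integer in the box; a circular section at z = 0 has radius between 0 and 1.
Finally, together with the visible shape, these determine p as stated.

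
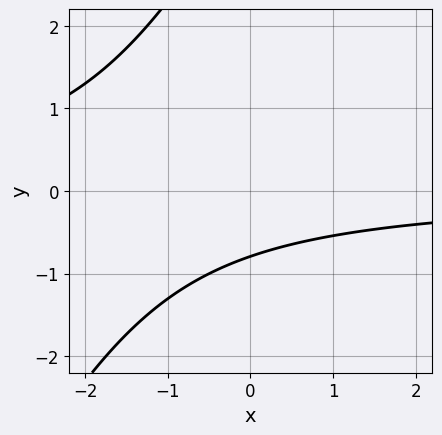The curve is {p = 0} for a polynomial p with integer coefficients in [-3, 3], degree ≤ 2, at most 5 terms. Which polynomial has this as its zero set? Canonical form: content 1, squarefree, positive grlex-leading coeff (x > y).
2*x*y - y^2 + 3*y + 3

(a) Degree: a generic line meets the curve in up to 2 points, so deg p = 2.
(b) Checking where it meets the axes: it misses every integer gridline on the x-axis.
(c) Fitting integer coefficients to these (and the overall shape) gives p.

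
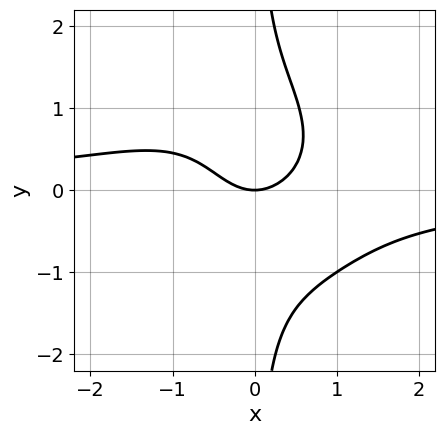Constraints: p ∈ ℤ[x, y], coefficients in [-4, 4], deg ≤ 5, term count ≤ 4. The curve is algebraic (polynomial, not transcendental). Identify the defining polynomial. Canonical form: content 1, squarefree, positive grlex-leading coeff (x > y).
x^3*y + x*y^3 + x^2 - y

First, deg p = 4. No degree-3 curve has this shape.
Then, observable constraints: one y-axis crossing is at y = 0; it meets the x-axis at x = 0 (among the integer gridlines).
Finally, the integer polynomial consistent with all of this is the stated p.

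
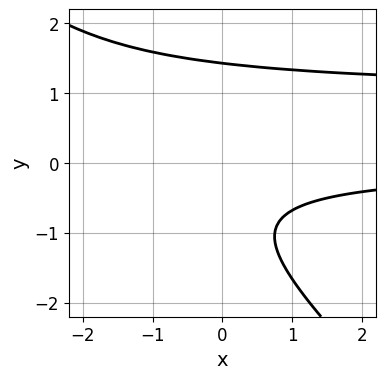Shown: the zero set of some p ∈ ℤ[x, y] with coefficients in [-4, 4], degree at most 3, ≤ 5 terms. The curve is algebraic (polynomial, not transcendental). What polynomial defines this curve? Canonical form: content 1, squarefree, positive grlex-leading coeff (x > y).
1. The degree is 3 — no degree-2 curve has this shape.
2. Checking where it meets the axes: it misses every integer gridline on the x-axis.
3. Fitting integer coefficients to these (and the overall shape) gives p.

2*x*y^2 + 2*y^3 - 2*x*y - 2*y - 3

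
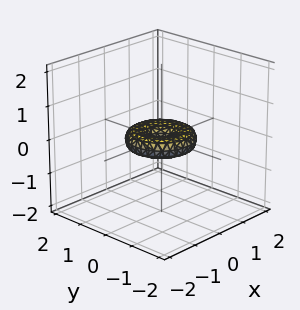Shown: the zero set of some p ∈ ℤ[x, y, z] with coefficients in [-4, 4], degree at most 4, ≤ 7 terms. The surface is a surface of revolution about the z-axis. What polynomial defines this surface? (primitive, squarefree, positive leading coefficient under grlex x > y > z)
x^4 + 2*x^2*y^2 + y^4 - x^2 - y^2 + 3*z^2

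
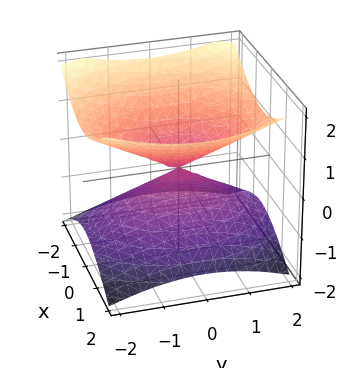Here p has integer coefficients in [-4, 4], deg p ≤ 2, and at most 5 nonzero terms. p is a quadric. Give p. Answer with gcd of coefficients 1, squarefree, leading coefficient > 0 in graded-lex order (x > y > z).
2*x^2 + y^2 - 3*z^2

First, deg p = 2.
Then, symmetries: it's symmetric under z → −z, forcing even powers of z; it's symmetric under y → −y, forcing even powers of y; mirror symmetry x ↦ −x ⇒ only even powers of x.
Then, from the visible intercepts: it crosses the y-axis at the gridline y = 0; it meets the z-axis at z = 0 (among the integer gridlines).
Finally, matching integer coefficients to the picture gives p.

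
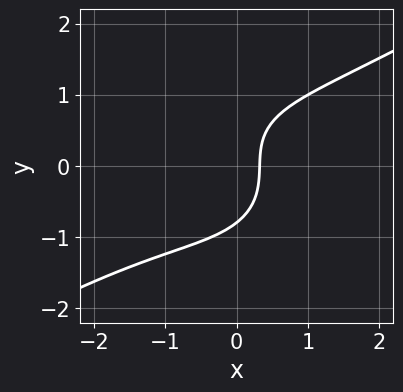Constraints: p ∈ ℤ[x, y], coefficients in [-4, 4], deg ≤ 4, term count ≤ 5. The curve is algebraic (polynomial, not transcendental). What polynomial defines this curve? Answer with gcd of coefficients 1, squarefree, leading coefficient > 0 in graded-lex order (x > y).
1. The degree is 3 — a generic line meets the curve in up to 3 points.
2. The integer polynomial consistent with all of this is the stated p.

x^3 - x^2*y - 2*y^3 + 3*x - 1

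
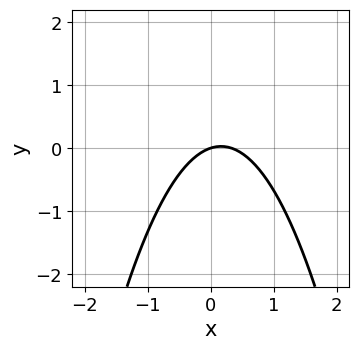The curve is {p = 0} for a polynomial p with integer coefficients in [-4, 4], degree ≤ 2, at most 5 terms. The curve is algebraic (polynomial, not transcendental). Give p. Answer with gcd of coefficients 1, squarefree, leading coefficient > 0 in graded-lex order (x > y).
1. deg p = 2. The shape is more complex than any degree-1 curve.
2. Observable constraints: it meets the y-axis at y = 0 (among the integer gridlines); it crosses the x-axis at the gridline x = 0.
3. Together with the visible shape, these determine p as stated.

3*x^2 - x + 3*y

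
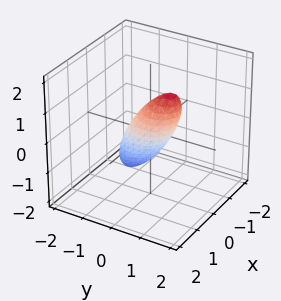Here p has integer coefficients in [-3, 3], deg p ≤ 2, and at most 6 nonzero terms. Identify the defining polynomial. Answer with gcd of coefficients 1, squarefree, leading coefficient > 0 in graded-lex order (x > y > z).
2*x^2 + 2*y^2 - 2*y*z + z^2 - 1

First, degree: no degree-1 surface has this shape, so deg p = 2.
Next, from the axis intercepts and sections: among the integer gridlines, it crosses the z-axis at z ∈ {-1, 1}.
Finally, these observations pin down the coefficients.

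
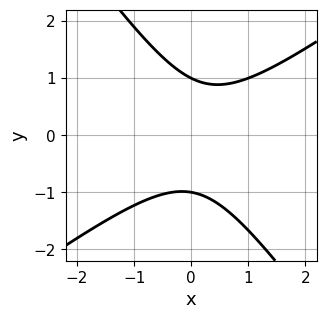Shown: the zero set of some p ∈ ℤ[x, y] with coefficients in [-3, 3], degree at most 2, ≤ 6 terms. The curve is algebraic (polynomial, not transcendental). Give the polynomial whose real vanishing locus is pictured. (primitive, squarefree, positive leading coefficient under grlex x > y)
3*x^2 - 2*x*y - 3*y^2 - x + 3

1. deg p = 2.
2. Reading off the gridlines: the curve avoids every integer x-axis point in the box; among the integer gridlines, it crosses the y-axis at y ∈ {-1, 1}.
3. Putting this together gives p.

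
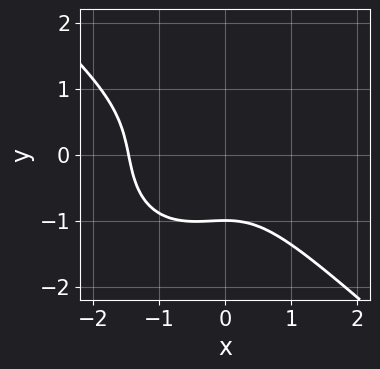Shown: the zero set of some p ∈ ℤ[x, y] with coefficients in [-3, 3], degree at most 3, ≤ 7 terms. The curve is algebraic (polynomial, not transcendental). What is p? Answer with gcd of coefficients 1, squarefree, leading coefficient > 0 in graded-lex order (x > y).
1. The degree is 3 — the shape is more complex than any degree-2 curve.
2. Against the integer gridlines: one y-axis crossing is at y = -1.
3. Fitting integer coefficients to these (and the overall shape) gives p.

3*x^3 + x^2*y + 3*y^3 + 3*x^2 + 3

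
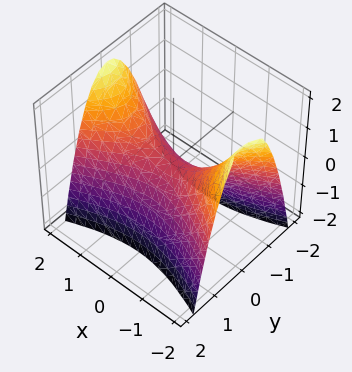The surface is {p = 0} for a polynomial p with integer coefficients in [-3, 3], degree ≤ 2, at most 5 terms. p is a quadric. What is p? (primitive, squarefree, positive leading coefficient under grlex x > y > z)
1. Degree: a saddle surface; a quadric, so deg p = 2.
2. Symmetries: the x ↦ −x reflection is a symmetry, so x appears only in even powers; it's symmetric under y → −y, forcing even powers of y.
3. Observable constraints: one y-axis crossing is at y = 0; it crosses the z-axis at the gridline z = 0; it meets the x-axis at x = 0 (among the integer gridlines).
4. Putting this together gives p.

x^2 - 3*y^2 - 2*z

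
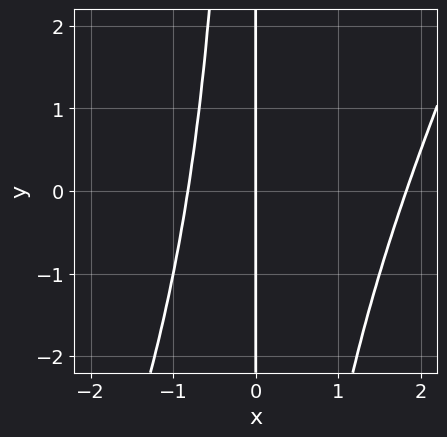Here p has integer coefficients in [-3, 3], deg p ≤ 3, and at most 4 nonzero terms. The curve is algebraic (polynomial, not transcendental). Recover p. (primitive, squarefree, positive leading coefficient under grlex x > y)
2*x^3 - x^2*y - 2*x^2 - 3*x

First, the degree is 3 — no degree-2 curve has this shape.
Then, against the integer gridlines: it crosses the x-axis at the gridline x = 0; the visible y-axis segment lies entirely on the curve.
Finally, putting this together gives p.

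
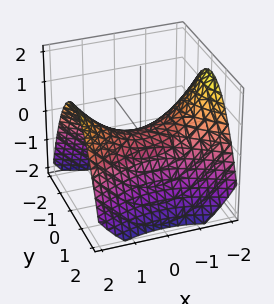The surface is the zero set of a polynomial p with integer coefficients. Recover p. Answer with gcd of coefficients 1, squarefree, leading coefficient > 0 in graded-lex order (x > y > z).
x^2 - 2*y^2 - 3*z

First, degree: a saddle surface; a quadric, so deg p = 2.
Next, symmetries: the x ↦ −x reflection is a symmetry, so x appears only in even powers; the y ↦ −y reflection is a symmetry, so y appears only in even powers.
Then, against the integer gridlines: it crosses the z-axis at the gridline z = 0; one x-axis crossing is at x = 0.
Finally, these observations pin down the coefficients.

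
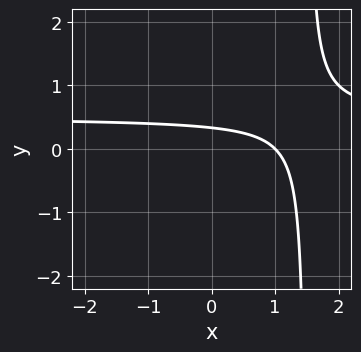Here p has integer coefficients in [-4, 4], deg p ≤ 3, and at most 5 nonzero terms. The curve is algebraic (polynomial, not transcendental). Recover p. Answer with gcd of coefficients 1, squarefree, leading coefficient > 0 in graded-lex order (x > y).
2*x*y - x - 3*y + 1

The degree is 2 — a generic line meets the curve in up to 2 points.
Reading off the gridlines: one x-axis crossing is at x = 1.
These observations pin down the coefficients.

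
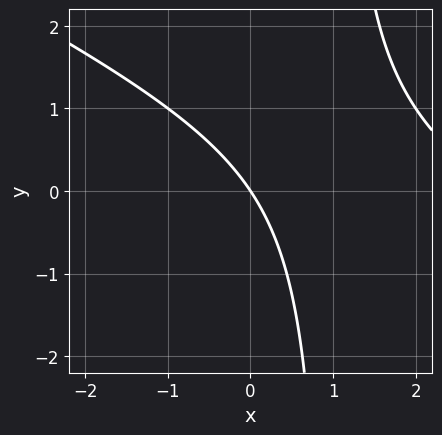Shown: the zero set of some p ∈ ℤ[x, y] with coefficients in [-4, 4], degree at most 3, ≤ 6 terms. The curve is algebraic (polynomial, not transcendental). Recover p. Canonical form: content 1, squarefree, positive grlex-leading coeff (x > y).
x^2 + 2*x*y - 3*x - 2*y

Degree: no degree-1 curve has this shape, so deg p = 2.
Against the integer gridlines: it crosses the x-axis at the gridline x = 0; it crosses the y-axis at the gridline y = 0.
The integer polynomial consistent with all of this is the stated p.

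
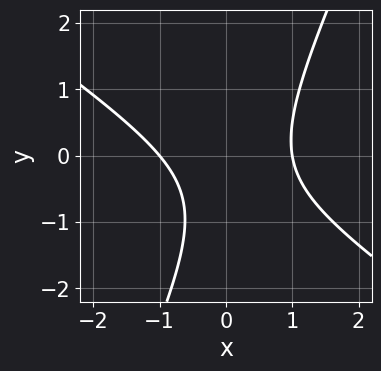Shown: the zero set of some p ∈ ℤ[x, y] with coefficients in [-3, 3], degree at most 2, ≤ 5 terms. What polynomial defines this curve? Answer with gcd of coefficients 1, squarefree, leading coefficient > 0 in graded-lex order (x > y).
deg p = 2.
Observable constraints: it misses every integer gridline on the y-axis; the x-axis gridline crossings are at x ∈ {-1, 1}.
Together with the visible shape, these determine p as stated.

3*x^2 + 3*x*y - 2*y^2 - 2*y - 3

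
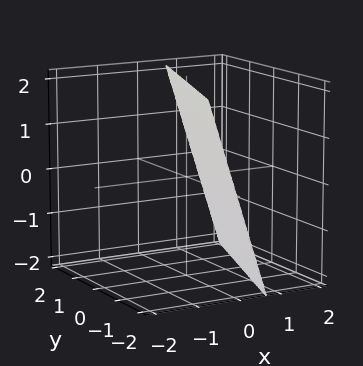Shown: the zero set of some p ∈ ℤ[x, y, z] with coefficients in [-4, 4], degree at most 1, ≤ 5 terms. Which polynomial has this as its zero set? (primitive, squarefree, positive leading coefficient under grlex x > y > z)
The degree is 1 — the surface is flat (a plane).
Reading off the gridlines: it crosses the z-axis at the gridline z = 2; it crosses the y-axis at the gridline y = -2.
Fitting integer coefficients to these (and the overall shape) gives p.

3*x - y + z - 2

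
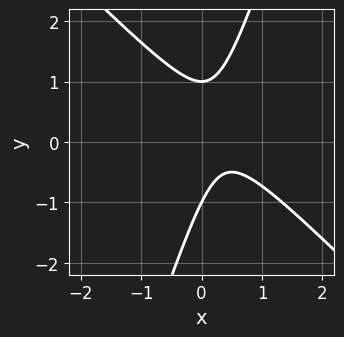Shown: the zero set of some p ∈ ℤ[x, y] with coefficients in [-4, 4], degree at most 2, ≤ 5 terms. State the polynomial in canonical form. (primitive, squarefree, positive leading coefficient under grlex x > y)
1. Degree: no degree-1 curve has this shape, so deg p = 2.
2. Observable constraints: no x-intercept at any integer in the box; the y-axis gridline crossings are at y ∈ {-1, 1}.
3. Fitting integer coefficients to these (and the overall shape) gives p.

3*x^2 + 2*x*y - y^2 - 2*x + 1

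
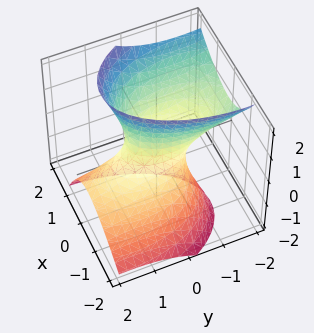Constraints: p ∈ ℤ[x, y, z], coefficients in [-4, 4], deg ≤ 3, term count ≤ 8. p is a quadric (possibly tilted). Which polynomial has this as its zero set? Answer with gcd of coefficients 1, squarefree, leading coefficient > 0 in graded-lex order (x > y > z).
1. The degree is 2 — no degree-1 surface has this shape.
2. Against the integer gridlines: the y-axis gridline crossings are at y ∈ {-1, 1}; it misses every integer gridline on the z-axis.
3. Fitting integer coefficients to these (and the overall shape) gives p.

3*x^2 - 2*x*z + y^2 + 2*y*z - z^2 - 1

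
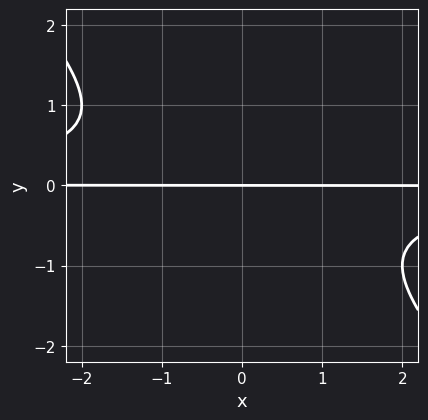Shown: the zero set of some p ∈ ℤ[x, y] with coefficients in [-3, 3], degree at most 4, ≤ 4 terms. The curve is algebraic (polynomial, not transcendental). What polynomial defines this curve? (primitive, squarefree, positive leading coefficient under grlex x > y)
First, the degree is 3 — no degree-2 curve has this shape.
Next, against the integer gridlines: the visible x-axis segment lies entirely on the curve; it meets the y-axis at y = 0 (among the integer gridlines).
Finally, the integer polynomial consistent with all of this is the stated p.

x*y^2 + y^3 + y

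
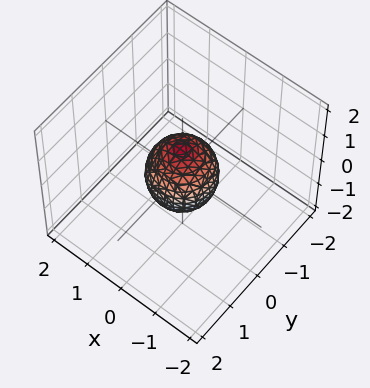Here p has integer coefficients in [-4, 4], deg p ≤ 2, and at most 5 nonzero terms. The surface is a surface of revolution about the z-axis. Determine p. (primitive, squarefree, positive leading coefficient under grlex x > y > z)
(a) The degree is 2 — a generic line meets the surface in up to 2 points.
(b) Symmetry: the z-axis is an axis of rotation, so x and y enter only as x² + y².
(c) Checking where it meets the axes: a circular section at z = 0 has radius between 0 and 1; among the integer gridlines, it crosses the z-axis at z ∈ {-1, 1}.
(d) These observations pin down the coefficients.

3*x^2 + 3*y^2 + 2*z^2 - 2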